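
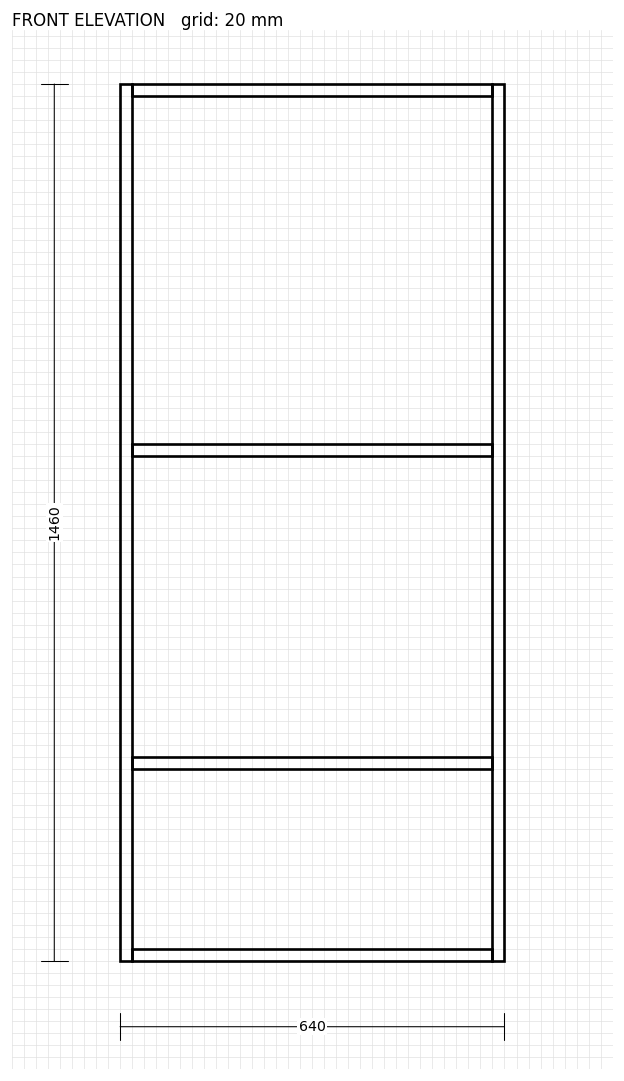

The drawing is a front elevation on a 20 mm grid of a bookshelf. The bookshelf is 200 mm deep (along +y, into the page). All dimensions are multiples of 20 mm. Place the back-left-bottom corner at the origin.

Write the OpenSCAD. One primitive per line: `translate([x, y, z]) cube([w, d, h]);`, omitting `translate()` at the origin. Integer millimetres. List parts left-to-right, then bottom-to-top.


cube([20, 200, 1460]);
translate([20, 0, 0]) cube([600, 200, 20]);
translate([20, 0, 320]) cube([600, 200, 20]);
translate([20, 0, 840]) cube([600, 200, 20]);
translate([20, 0, 1440]) cube([600, 200, 20]);
translate([620, 0, 0]) cube([20, 200, 1460]);


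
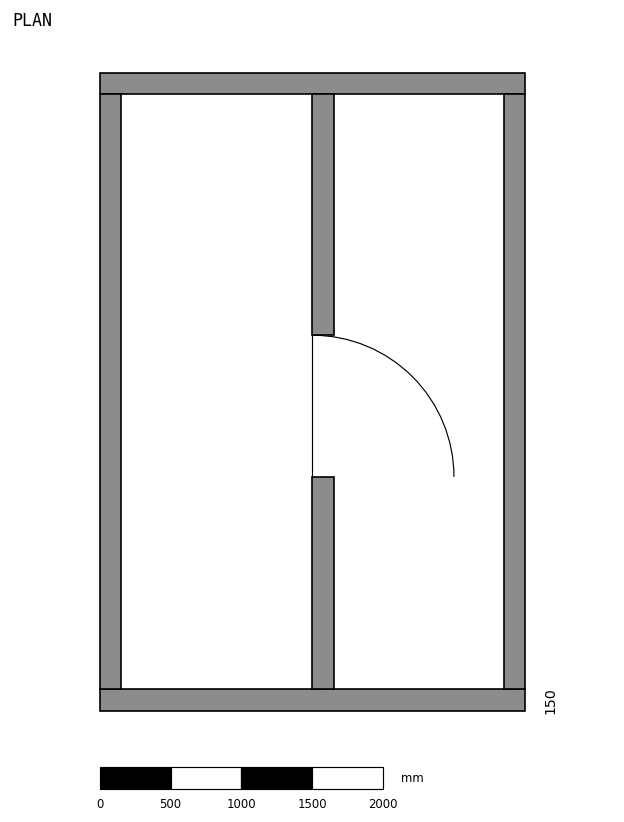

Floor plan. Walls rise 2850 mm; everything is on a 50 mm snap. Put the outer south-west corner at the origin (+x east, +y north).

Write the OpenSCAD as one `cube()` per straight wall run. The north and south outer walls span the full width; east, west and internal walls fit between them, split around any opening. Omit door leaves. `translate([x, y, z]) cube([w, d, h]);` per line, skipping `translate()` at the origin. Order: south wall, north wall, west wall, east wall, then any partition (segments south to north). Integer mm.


cube([3000, 150, 2850]);
translate([0, 4350, 0]) cube([3000, 150, 2850]);
translate([0, 150, 0]) cube([150, 4200, 2850]);
translate([2850, 150, 0]) cube([150, 4200, 2850]);
translate([1500, 150, 0]) cube([150, 1500, 2850]);
translate([1500, 2650, 0]) cube([150, 1700, 2850]);


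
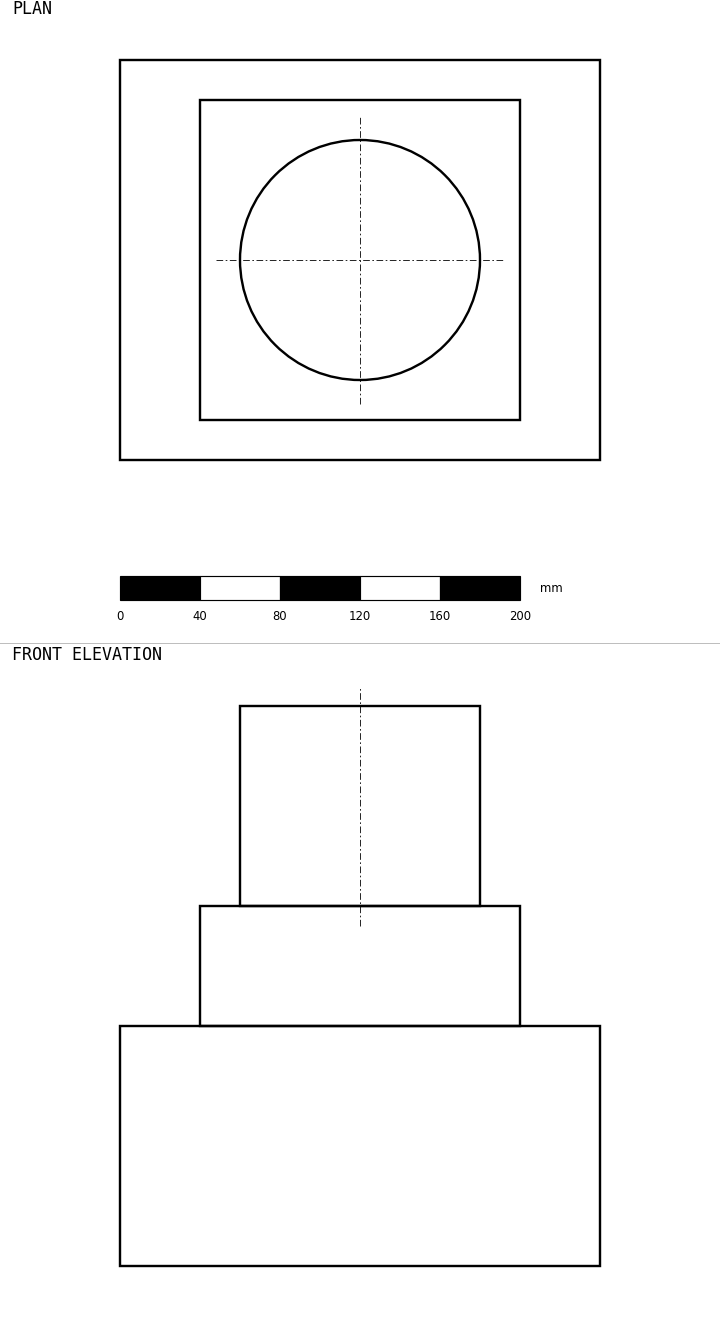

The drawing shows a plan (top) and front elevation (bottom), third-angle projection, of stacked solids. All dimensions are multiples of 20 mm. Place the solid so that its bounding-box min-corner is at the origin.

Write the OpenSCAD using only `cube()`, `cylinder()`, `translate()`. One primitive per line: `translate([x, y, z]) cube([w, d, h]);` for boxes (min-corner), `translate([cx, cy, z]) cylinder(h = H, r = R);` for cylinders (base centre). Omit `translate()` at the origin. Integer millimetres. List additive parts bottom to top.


cube([240, 200, 120]);
translate([40, 20, 120]) cube([160, 160, 60]);
translate([120, 100, 180]) cylinder(h = 100, r = 60);


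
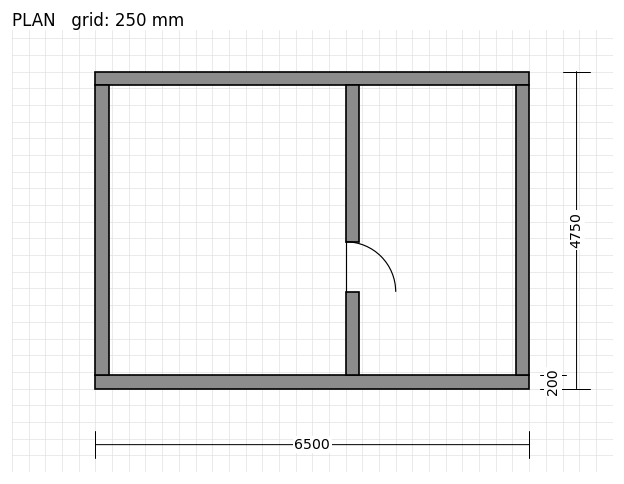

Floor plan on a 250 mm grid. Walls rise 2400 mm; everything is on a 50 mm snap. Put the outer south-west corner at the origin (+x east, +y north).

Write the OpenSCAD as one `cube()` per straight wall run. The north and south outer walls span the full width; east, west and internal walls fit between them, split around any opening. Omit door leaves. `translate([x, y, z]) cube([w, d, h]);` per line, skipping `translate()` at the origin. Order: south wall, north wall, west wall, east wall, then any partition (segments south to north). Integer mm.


cube([6500, 200, 2400]);
translate([0, 4550, 0]) cube([6500, 200, 2400]);
translate([0, 200, 0]) cube([200, 4350, 2400]);
translate([6300, 200, 0]) cube([200, 4350, 2400]);
translate([3750, 200, 0]) cube([200, 1250, 2400]);
translate([3750, 2200, 0]) cube([200, 2350, 2400]);


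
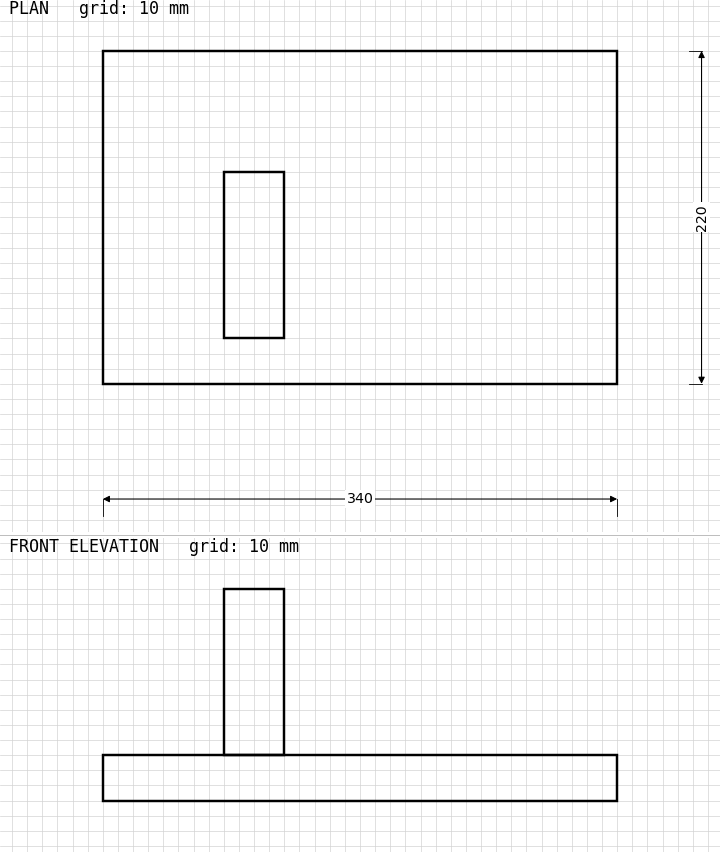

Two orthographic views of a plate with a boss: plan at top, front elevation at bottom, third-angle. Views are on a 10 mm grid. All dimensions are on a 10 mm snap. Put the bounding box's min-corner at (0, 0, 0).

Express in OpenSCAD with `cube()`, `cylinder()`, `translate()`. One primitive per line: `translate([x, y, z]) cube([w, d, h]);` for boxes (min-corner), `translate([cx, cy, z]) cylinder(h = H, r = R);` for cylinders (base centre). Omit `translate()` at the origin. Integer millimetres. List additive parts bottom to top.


cube([340, 220, 30]);
translate([80, 30, 30]) cube([40, 110, 110]);


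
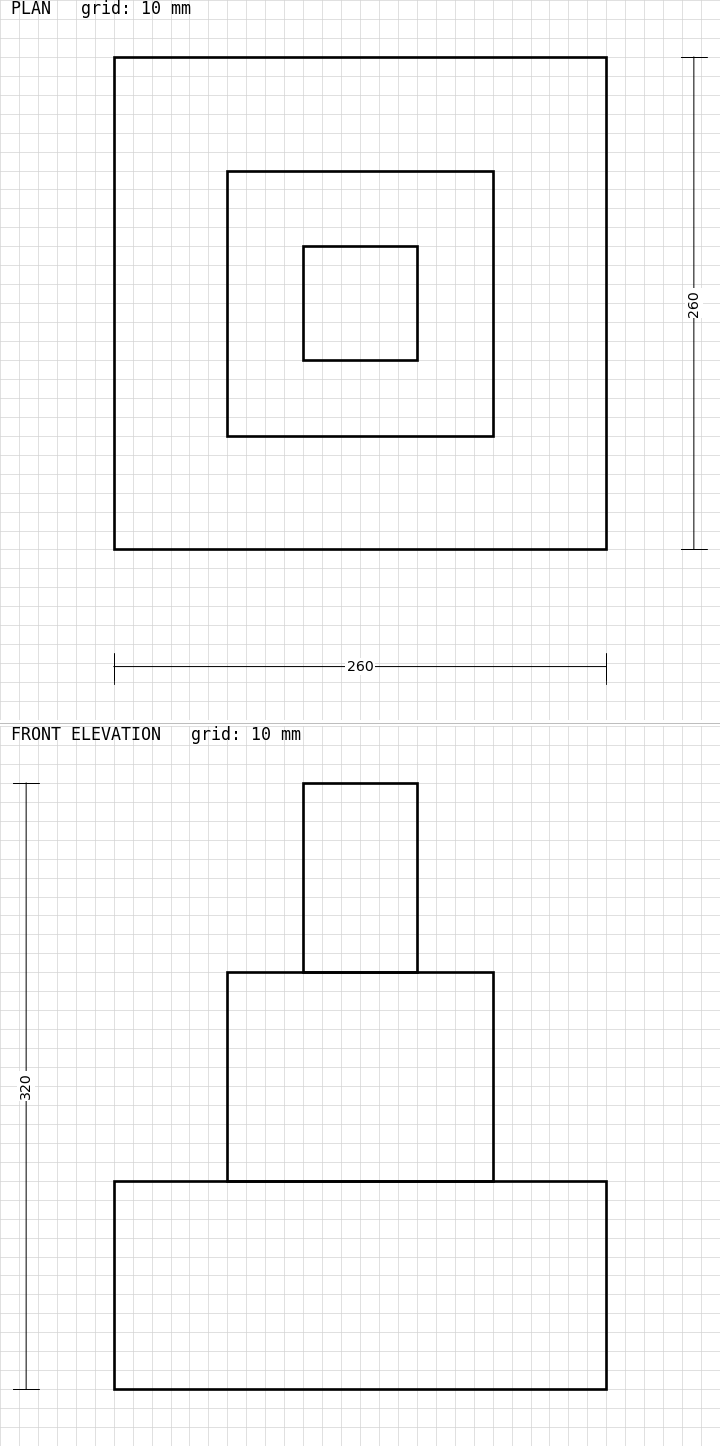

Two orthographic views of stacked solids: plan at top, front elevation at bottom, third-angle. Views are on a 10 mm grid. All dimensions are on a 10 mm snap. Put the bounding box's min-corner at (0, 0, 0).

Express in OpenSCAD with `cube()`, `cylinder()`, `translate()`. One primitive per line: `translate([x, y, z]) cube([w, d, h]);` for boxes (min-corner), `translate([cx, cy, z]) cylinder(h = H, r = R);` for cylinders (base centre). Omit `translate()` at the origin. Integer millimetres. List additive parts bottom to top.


cube([260, 260, 110]);
translate([60, 60, 110]) cube([140, 140, 110]);
translate([100, 100, 220]) cube([60, 60, 100]);


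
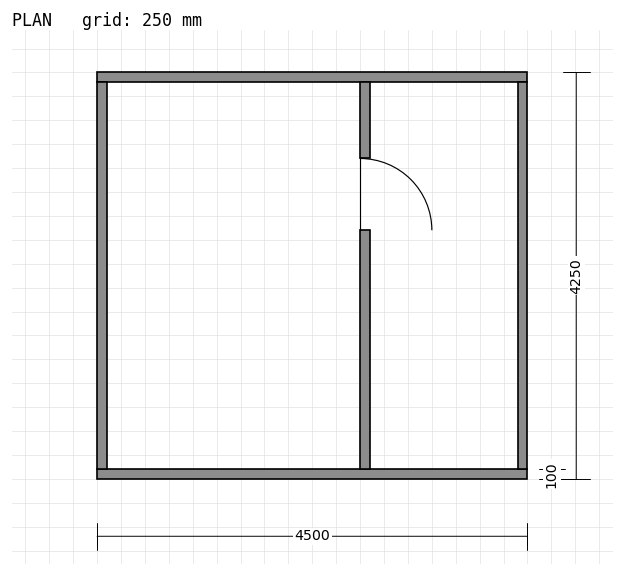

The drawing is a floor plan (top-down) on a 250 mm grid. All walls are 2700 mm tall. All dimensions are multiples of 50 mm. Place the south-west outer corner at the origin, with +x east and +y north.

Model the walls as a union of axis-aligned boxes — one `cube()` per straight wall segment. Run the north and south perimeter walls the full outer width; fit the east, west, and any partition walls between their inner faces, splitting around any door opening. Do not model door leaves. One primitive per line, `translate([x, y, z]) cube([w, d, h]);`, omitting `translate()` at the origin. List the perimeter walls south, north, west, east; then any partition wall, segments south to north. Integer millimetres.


cube([4500, 100, 2700]);
translate([0, 4150, 0]) cube([4500, 100, 2700]);
translate([0, 100, 0]) cube([100, 4050, 2700]);
translate([4400, 100, 0]) cube([100, 4050, 2700]);
translate([2750, 100, 0]) cube([100, 2500, 2700]);
translate([2750, 3350, 0]) cube([100, 800, 2700]);


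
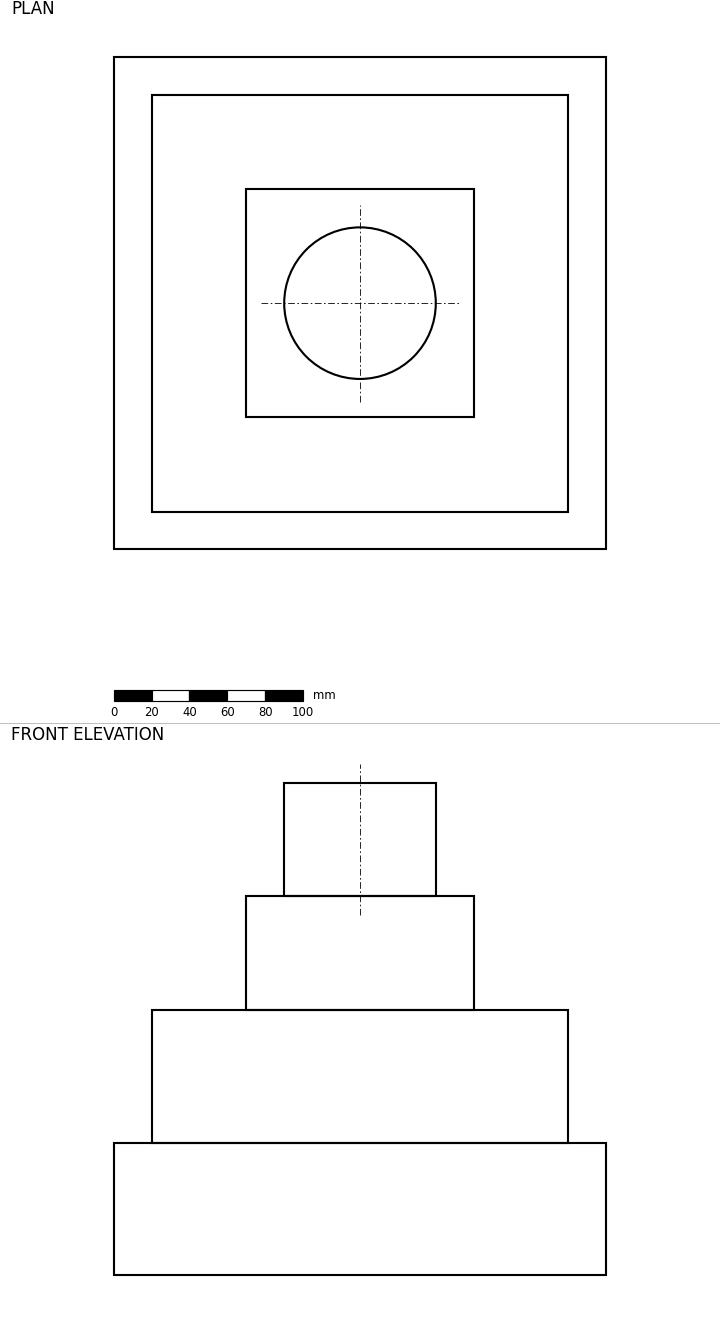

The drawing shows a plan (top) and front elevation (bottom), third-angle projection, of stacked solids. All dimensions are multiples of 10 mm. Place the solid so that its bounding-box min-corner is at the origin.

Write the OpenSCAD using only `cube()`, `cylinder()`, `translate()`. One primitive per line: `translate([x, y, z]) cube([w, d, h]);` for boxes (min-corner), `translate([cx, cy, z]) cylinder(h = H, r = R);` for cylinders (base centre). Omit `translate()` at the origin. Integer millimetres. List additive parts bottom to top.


cube([260, 260, 70]);
translate([20, 20, 70]) cube([220, 220, 70]);
translate([70, 70, 140]) cube([120, 120, 60]);
translate([130, 130, 200]) cylinder(h = 60, r = 40);


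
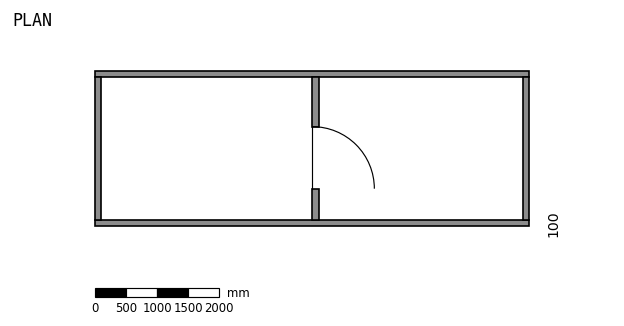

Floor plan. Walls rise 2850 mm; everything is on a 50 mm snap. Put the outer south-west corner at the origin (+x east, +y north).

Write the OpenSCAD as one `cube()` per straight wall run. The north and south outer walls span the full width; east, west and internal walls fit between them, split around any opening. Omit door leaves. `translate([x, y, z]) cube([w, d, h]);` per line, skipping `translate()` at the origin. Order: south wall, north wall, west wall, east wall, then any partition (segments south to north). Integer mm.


cube([7000, 100, 2850]);
translate([0, 2400, 0]) cube([7000, 100, 2850]);
translate([0, 100, 0]) cube([100, 2300, 2850]);
translate([6900, 100, 0]) cube([100, 2300, 2850]);
translate([3500, 100, 0]) cube([100, 500, 2850]);
translate([3500, 1600, 0]) cube([100, 800, 2850]);


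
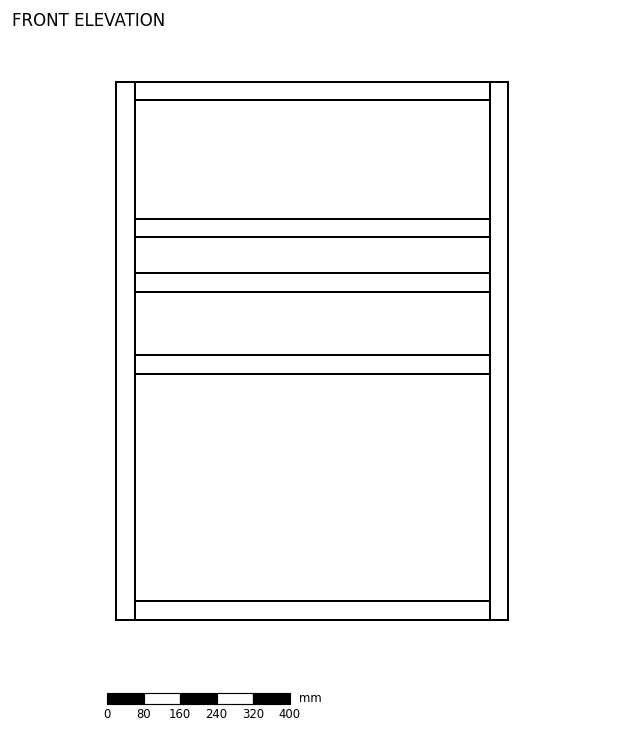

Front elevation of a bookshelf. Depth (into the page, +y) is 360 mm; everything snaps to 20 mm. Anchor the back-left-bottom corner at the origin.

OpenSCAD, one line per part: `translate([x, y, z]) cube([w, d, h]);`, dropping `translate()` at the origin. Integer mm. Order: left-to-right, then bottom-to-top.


cube([40, 360, 1180]);
translate([40, 0, 0]) cube([780, 360, 40]);
translate([40, 0, 540]) cube([780, 360, 40]);
translate([40, 0, 720]) cube([780, 360, 40]);
translate([40, 0, 840]) cube([780, 360, 40]);
translate([40, 0, 1140]) cube([780, 360, 40]);
translate([820, 0, 0]) cube([40, 360, 1180]);


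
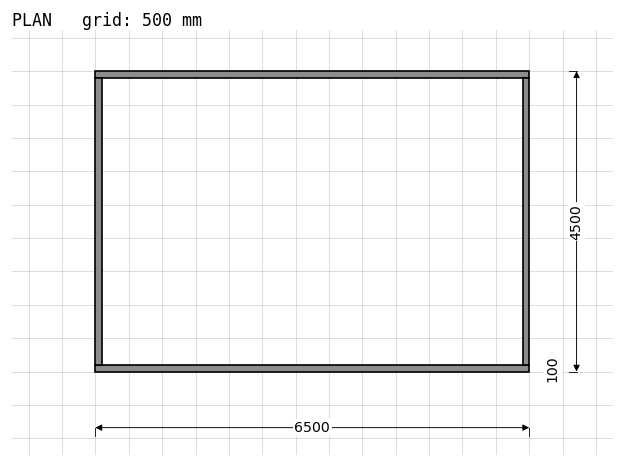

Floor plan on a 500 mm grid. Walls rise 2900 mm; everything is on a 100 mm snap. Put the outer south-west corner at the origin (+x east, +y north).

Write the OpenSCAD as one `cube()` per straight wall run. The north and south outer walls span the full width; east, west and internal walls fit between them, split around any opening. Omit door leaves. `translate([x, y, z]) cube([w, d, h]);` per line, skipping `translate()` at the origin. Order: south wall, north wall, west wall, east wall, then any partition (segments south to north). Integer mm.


cube([6500, 100, 2900]);
translate([0, 4400, 0]) cube([6500, 100, 2900]);
translate([0, 100, 0]) cube([100, 4300, 2900]);
translate([6400, 100, 0]) cube([100, 4300, 2900]);


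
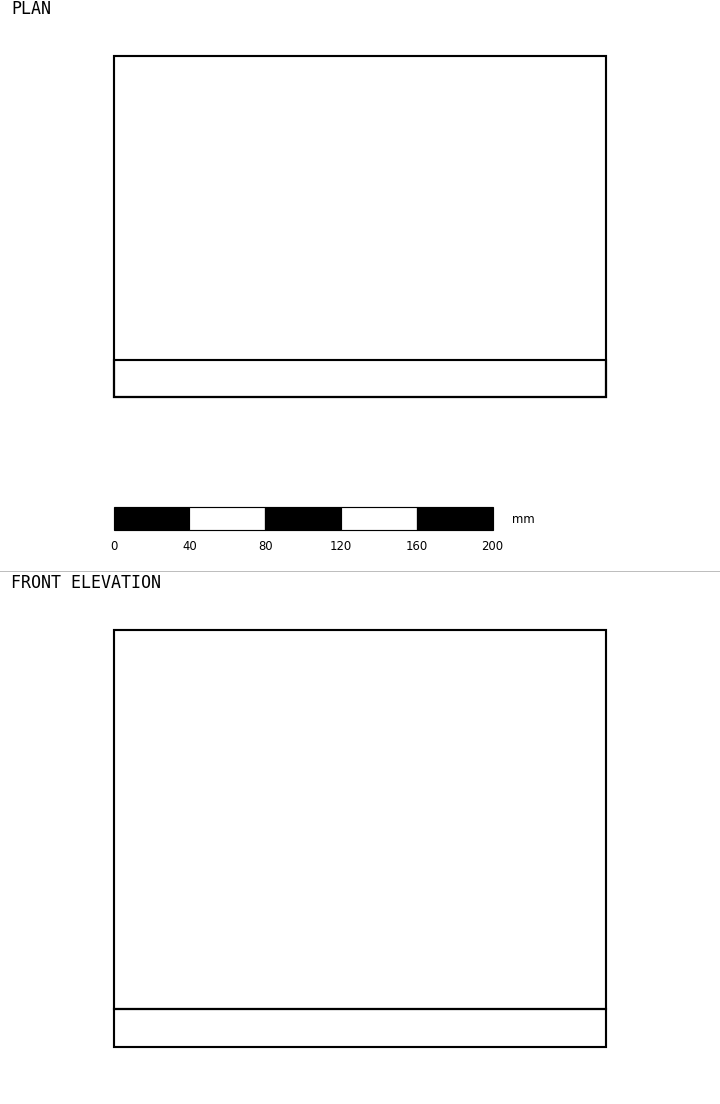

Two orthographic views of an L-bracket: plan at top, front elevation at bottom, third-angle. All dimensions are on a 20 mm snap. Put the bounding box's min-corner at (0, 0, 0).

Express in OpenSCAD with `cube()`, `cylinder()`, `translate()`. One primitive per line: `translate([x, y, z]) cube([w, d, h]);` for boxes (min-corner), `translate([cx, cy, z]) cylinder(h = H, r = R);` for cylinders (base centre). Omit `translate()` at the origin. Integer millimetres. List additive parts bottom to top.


cube([260, 180, 20]);
translate([0, 0, 20]) cube([260, 20, 200]);


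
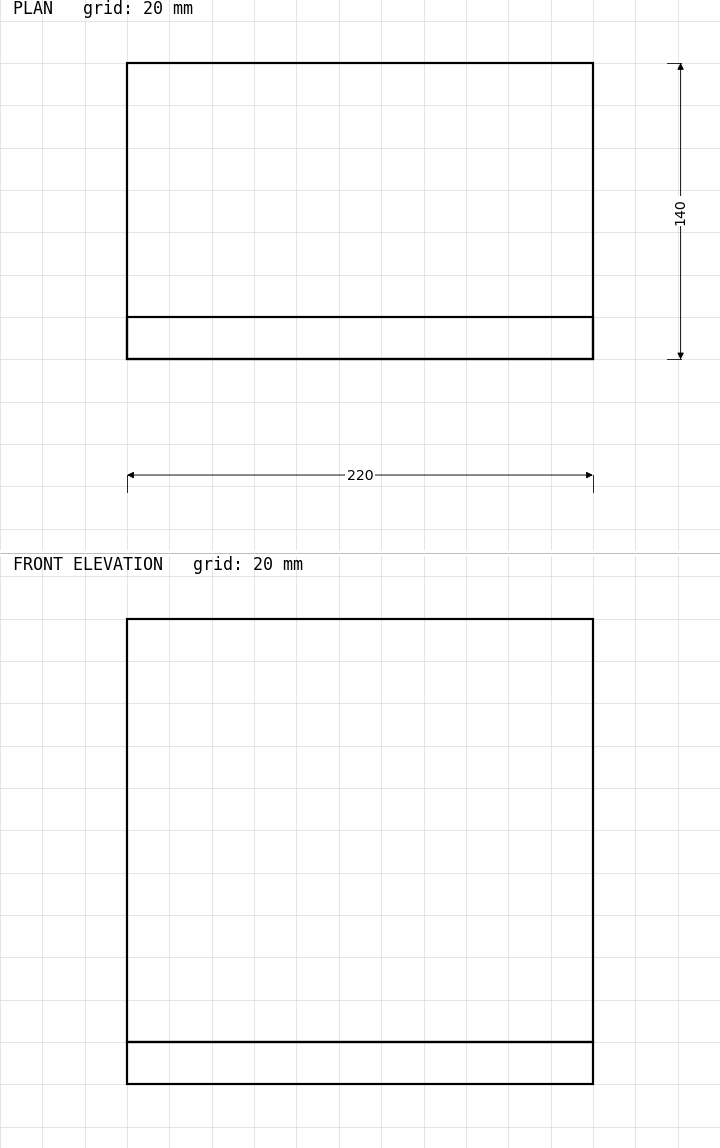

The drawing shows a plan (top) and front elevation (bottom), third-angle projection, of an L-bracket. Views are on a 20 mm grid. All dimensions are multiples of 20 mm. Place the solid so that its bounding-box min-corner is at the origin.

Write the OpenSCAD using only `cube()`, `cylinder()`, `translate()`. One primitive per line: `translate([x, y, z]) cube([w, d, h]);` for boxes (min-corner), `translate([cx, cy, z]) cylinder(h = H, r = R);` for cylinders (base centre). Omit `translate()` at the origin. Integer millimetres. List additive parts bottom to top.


cube([220, 140, 20]);
translate([0, 0, 20]) cube([220, 20, 200]);


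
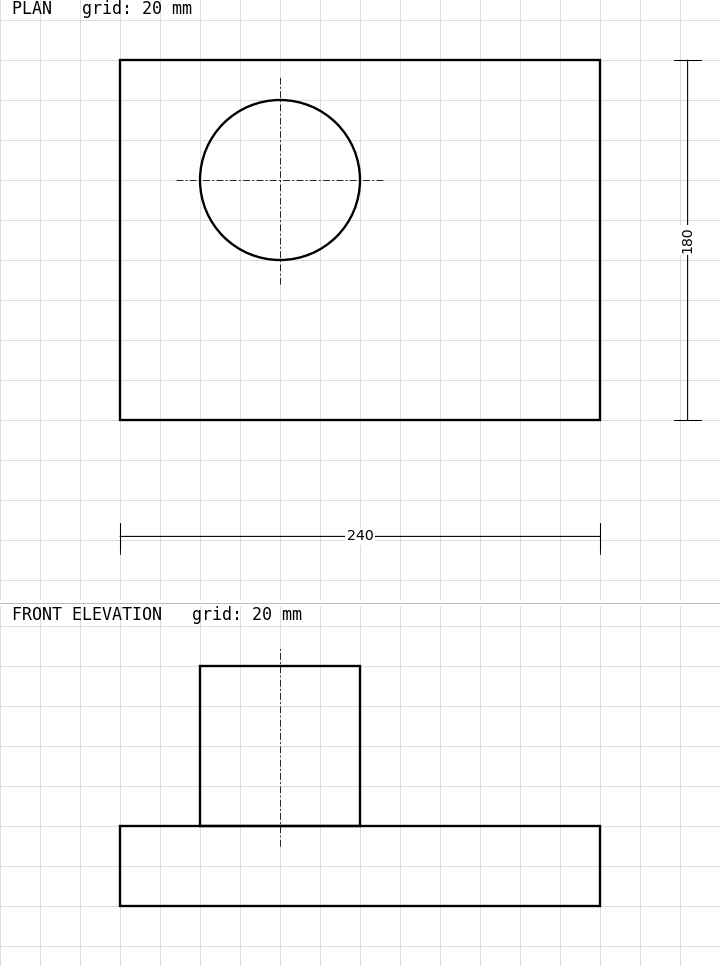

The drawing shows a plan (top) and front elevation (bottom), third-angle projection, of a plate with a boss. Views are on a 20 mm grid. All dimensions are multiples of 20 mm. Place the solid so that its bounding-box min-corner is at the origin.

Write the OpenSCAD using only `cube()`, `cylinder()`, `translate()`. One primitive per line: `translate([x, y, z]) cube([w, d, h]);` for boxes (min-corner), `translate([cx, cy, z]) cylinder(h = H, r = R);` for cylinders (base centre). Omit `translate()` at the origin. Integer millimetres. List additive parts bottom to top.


cube([240, 180, 40]);
translate([80, 120, 40]) cylinder(h = 80, r = 40);


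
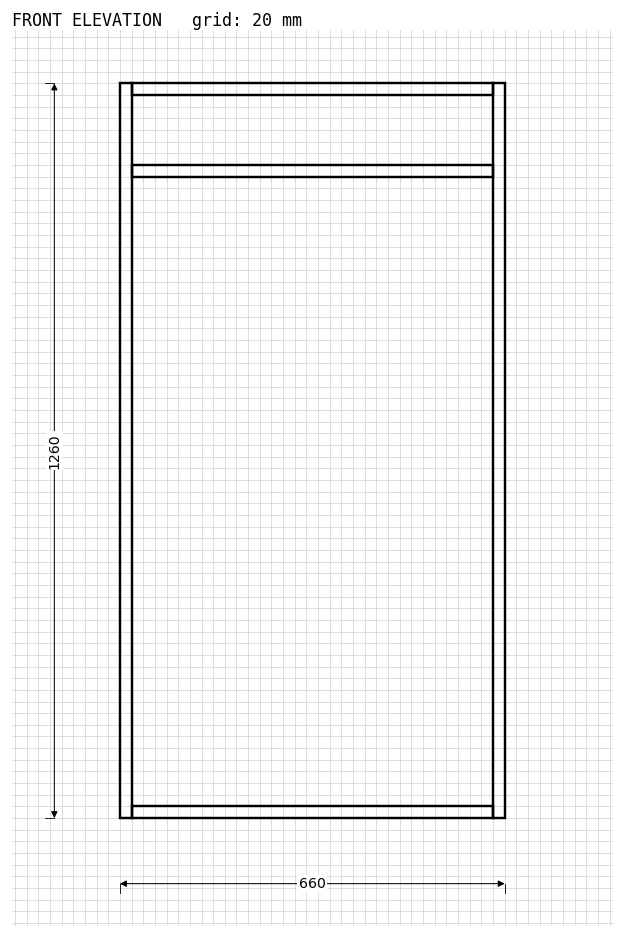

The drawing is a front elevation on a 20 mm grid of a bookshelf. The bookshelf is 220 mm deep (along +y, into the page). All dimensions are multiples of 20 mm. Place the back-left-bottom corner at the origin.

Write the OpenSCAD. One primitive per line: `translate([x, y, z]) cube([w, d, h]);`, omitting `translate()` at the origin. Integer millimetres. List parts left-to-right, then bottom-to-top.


cube([20, 220, 1260]);
translate([20, 0, 0]) cube([620, 220, 20]);
translate([20, 0, 1100]) cube([620, 220, 20]);
translate([20, 0, 1240]) cube([620, 220, 20]);
translate([640, 0, 0]) cube([20, 220, 1260]);


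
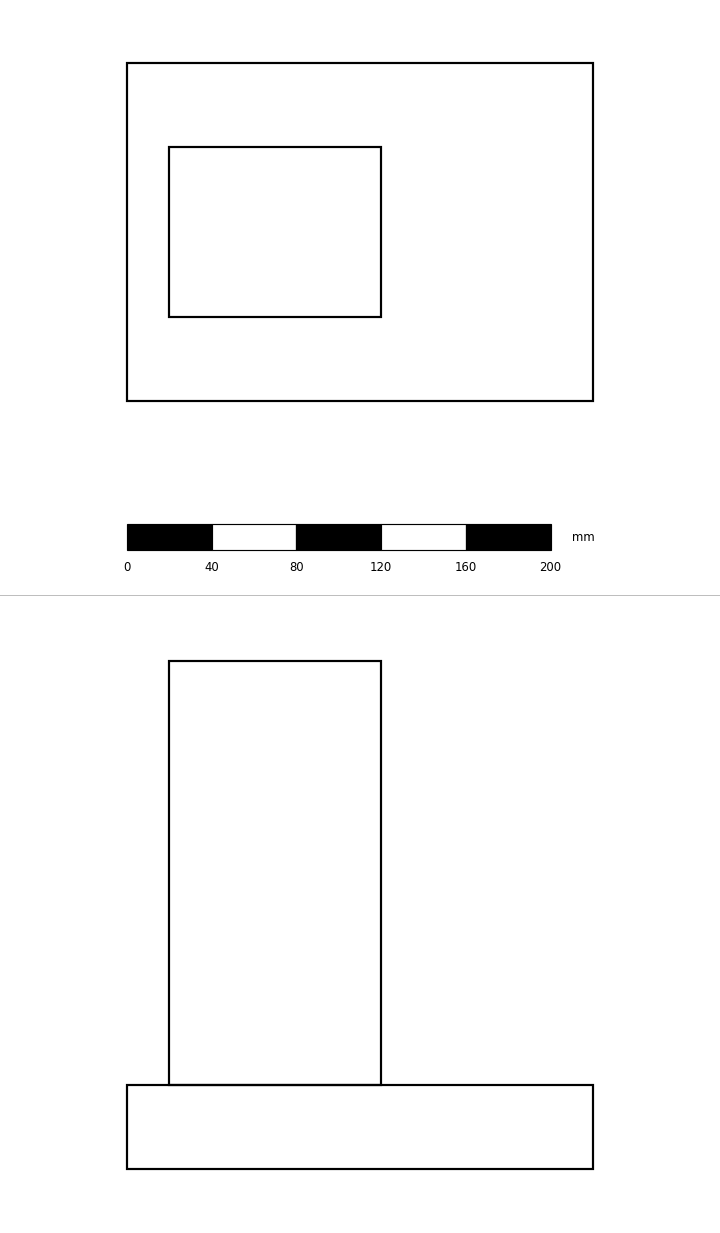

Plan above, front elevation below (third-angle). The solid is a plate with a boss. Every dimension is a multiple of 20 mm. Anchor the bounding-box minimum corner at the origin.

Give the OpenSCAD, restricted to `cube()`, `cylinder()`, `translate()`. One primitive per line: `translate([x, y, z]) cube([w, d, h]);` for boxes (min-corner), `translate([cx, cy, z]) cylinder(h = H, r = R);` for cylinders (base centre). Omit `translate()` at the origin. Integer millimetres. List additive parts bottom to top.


cube([220, 160, 40]);
translate([20, 40, 40]) cube([100, 80, 200]);


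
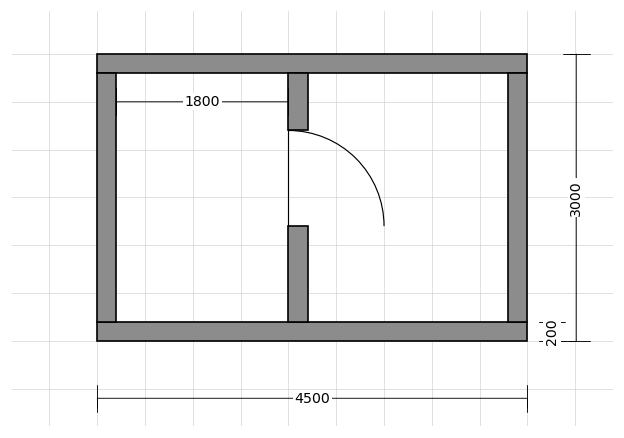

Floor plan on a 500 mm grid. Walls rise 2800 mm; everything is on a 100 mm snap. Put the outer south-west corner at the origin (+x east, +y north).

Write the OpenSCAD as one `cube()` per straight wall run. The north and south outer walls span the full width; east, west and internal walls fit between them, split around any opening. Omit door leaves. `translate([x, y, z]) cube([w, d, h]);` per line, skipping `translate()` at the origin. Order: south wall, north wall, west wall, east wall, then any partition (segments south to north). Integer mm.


cube([4500, 200, 2800]);
translate([0, 2800, 0]) cube([4500, 200, 2800]);
translate([0, 200, 0]) cube([200, 2600, 2800]);
translate([4300, 200, 0]) cube([200, 2600, 2800]);
translate([2000, 200, 0]) cube([200, 1000, 2800]);
translate([2000, 2200, 0]) cube([200, 600, 2800]);


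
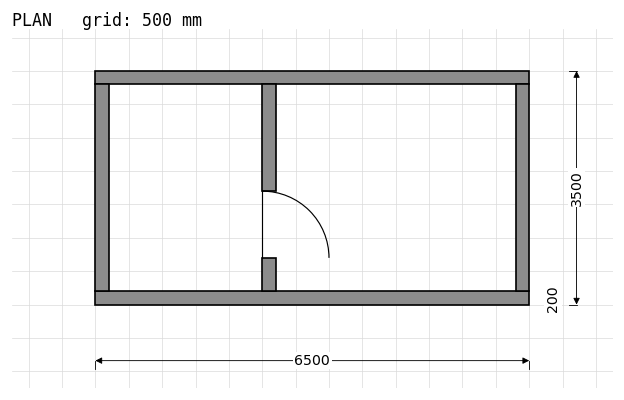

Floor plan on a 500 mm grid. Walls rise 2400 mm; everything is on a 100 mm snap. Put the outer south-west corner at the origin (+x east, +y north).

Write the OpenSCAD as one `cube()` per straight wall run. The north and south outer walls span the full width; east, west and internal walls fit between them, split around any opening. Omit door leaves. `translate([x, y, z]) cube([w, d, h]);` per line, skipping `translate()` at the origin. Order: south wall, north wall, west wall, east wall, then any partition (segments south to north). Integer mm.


cube([6500, 200, 2400]);
translate([0, 3300, 0]) cube([6500, 200, 2400]);
translate([0, 200, 0]) cube([200, 3100, 2400]);
translate([6300, 200, 0]) cube([200, 3100, 2400]);
translate([2500, 200, 0]) cube([200, 500, 2400]);
translate([2500, 1700, 0]) cube([200, 1600, 2400]);


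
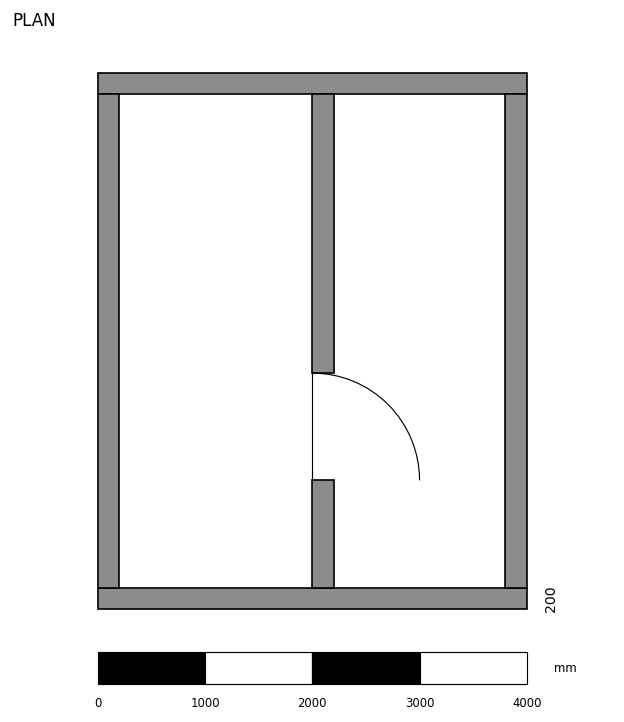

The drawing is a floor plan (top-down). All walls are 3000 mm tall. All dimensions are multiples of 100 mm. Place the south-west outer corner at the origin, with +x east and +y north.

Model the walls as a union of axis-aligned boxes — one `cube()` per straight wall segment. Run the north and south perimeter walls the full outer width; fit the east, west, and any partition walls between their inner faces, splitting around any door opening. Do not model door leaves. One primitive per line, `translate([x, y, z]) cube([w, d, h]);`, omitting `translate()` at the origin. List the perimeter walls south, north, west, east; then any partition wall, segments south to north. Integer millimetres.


cube([4000, 200, 3000]);
translate([0, 4800, 0]) cube([4000, 200, 3000]);
translate([0, 200, 0]) cube([200, 4600, 3000]);
translate([3800, 200, 0]) cube([200, 4600, 3000]);
translate([2000, 200, 0]) cube([200, 1000, 3000]);
translate([2000, 2200, 0]) cube([200, 2600, 3000]);


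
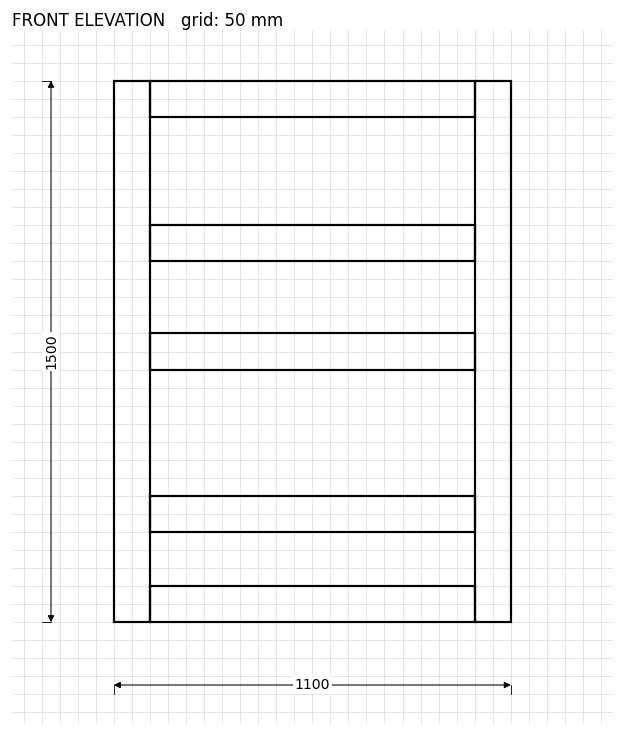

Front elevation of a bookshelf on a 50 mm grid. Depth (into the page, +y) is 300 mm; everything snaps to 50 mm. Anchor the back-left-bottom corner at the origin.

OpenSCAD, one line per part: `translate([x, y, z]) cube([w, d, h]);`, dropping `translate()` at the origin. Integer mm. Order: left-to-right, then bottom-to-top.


cube([100, 300, 1500]);
translate([100, 0, 0]) cube([900, 300, 100]);
translate([100, 0, 250]) cube([900, 300, 100]);
translate([100, 0, 700]) cube([900, 300, 100]);
translate([100, 0, 1000]) cube([900, 300, 100]);
translate([100, 0, 1400]) cube([900, 300, 100]);
translate([1000, 0, 0]) cube([100, 300, 1500]);


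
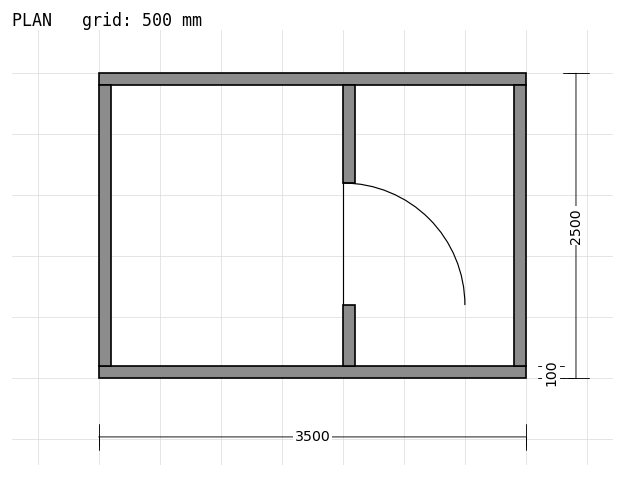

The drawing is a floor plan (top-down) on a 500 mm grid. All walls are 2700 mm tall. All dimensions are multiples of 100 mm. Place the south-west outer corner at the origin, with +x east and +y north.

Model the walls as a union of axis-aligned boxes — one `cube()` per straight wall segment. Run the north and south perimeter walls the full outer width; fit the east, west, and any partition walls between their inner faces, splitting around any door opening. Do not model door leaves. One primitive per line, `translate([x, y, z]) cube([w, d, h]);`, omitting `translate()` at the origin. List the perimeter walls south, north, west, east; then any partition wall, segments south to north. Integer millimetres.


cube([3500, 100, 2700]);
translate([0, 2400, 0]) cube([3500, 100, 2700]);
translate([0, 100, 0]) cube([100, 2300, 2700]);
translate([3400, 100, 0]) cube([100, 2300, 2700]);
translate([2000, 100, 0]) cube([100, 500, 2700]);
translate([2000, 1600, 0]) cube([100, 800, 2700]);


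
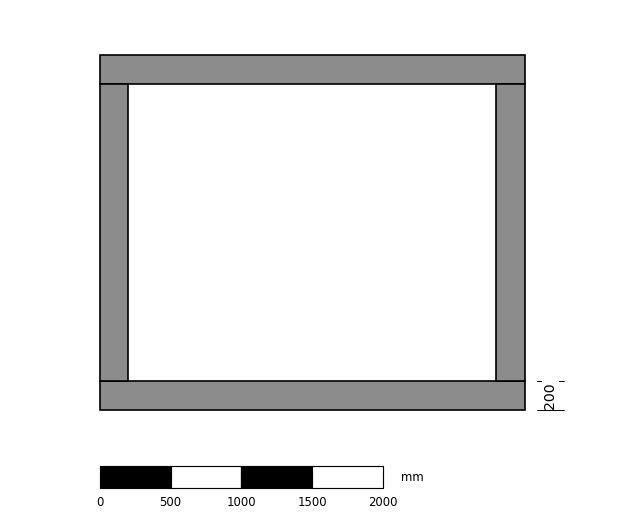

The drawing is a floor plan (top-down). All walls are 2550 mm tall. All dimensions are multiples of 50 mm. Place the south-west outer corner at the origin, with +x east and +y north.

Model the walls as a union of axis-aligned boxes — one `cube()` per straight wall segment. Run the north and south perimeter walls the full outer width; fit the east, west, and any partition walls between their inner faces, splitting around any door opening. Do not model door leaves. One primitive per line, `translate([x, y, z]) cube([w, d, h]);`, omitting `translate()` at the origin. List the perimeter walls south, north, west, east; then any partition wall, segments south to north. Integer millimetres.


cube([3000, 200, 2550]);
translate([0, 2300, 0]) cube([3000, 200, 2550]);
translate([0, 200, 0]) cube([200, 2100, 2550]);
translate([2800, 200, 0]) cube([200, 2100, 2550]);


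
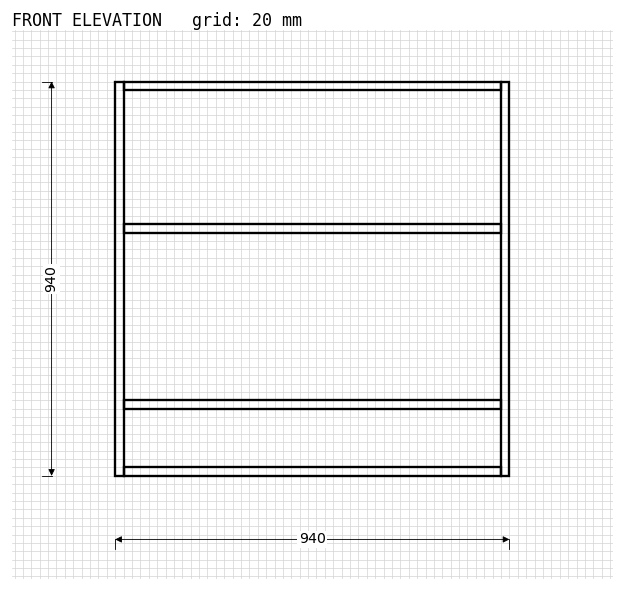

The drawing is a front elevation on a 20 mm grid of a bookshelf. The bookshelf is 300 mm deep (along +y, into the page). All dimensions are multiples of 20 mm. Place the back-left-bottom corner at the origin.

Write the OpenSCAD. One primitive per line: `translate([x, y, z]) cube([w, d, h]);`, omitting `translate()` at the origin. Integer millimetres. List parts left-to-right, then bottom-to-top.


cube([20, 300, 940]);
translate([20, 0, 0]) cube([900, 300, 20]);
translate([20, 0, 160]) cube([900, 300, 20]);
translate([20, 0, 580]) cube([900, 300, 20]);
translate([20, 0, 920]) cube([900, 300, 20]);
translate([920, 0, 0]) cube([20, 300, 940]);


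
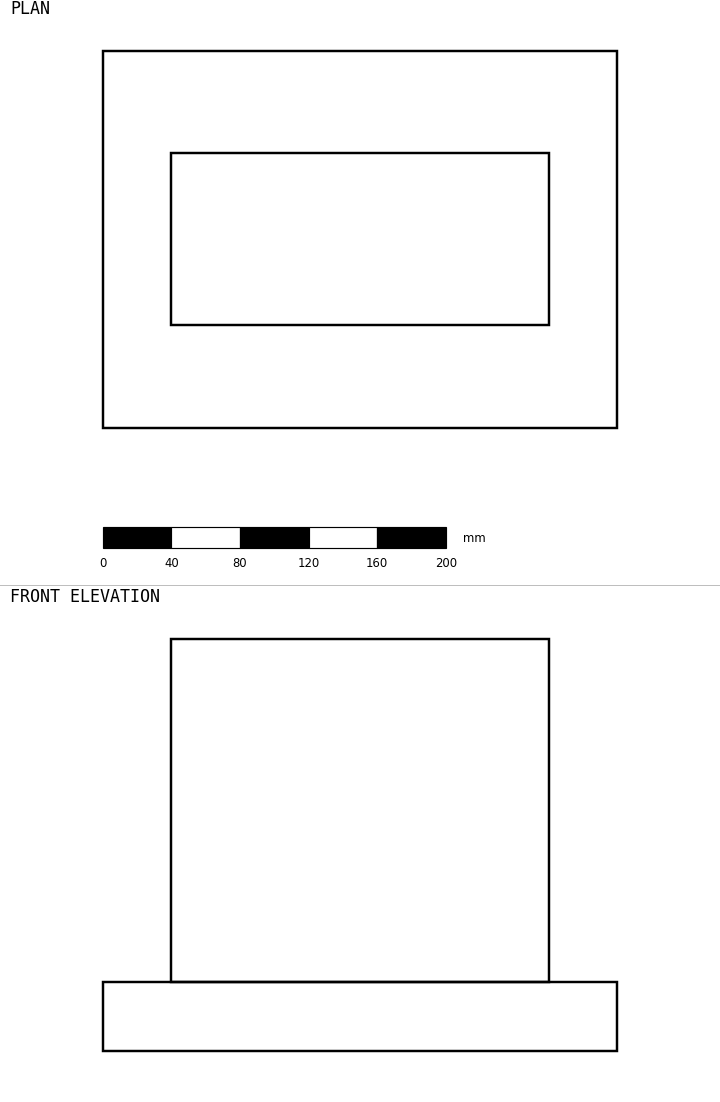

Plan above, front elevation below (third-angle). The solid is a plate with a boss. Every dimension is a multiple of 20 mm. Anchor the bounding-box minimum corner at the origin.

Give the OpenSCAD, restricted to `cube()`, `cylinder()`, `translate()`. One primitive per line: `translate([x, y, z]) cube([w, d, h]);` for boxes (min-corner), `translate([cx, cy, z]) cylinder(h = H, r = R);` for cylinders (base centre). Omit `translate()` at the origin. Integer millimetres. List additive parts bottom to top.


cube([300, 220, 40]);
translate([40, 60, 40]) cube([220, 100, 200]);


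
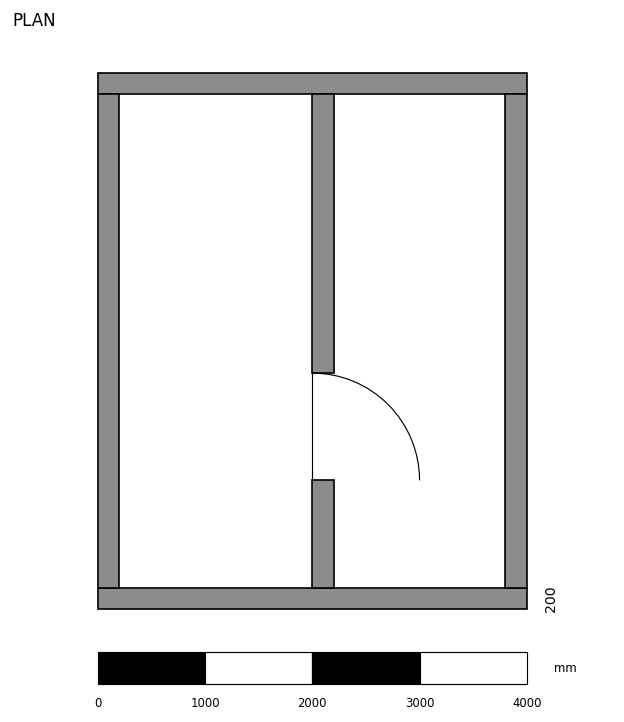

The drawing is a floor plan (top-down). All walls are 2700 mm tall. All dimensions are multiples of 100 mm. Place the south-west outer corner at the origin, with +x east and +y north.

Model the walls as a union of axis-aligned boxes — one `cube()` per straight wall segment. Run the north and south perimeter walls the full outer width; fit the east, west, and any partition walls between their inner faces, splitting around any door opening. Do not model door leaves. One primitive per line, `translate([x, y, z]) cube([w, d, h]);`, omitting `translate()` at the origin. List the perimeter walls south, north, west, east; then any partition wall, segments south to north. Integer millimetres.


cube([4000, 200, 2700]);
translate([0, 4800, 0]) cube([4000, 200, 2700]);
translate([0, 200, 0]) cube([200, 4600, 2700]);
translate([3800, 200, 0]) cube([200, 4600, 2700]);
translate([2000, 200, 0]) cube([200, 1000, 2700]);
translate([2000, 2200, 0]) cube([200, 2600, 2700]);


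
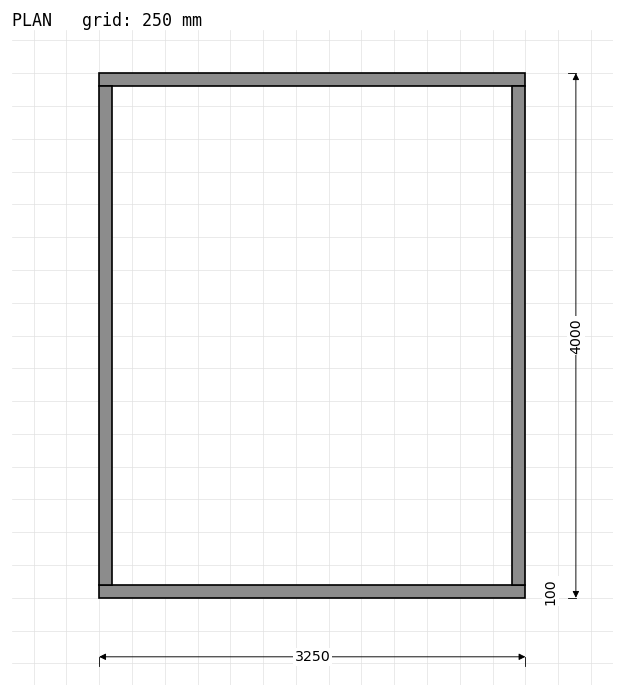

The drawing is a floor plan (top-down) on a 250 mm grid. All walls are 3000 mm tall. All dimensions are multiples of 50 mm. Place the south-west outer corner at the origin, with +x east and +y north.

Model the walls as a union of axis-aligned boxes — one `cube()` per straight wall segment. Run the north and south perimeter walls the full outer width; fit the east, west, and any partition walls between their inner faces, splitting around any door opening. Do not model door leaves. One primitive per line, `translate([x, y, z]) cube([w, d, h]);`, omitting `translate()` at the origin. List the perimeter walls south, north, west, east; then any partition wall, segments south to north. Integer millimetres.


cube([3250, 100, 3000]);
translate([0, 3900, 0]) cube([3250, 100, 3000]);
translate([0, 100, 0]) cube([100, 3800, 3000]);
translate([3150, 100, 0]) cube([100, 3800, 3000]);


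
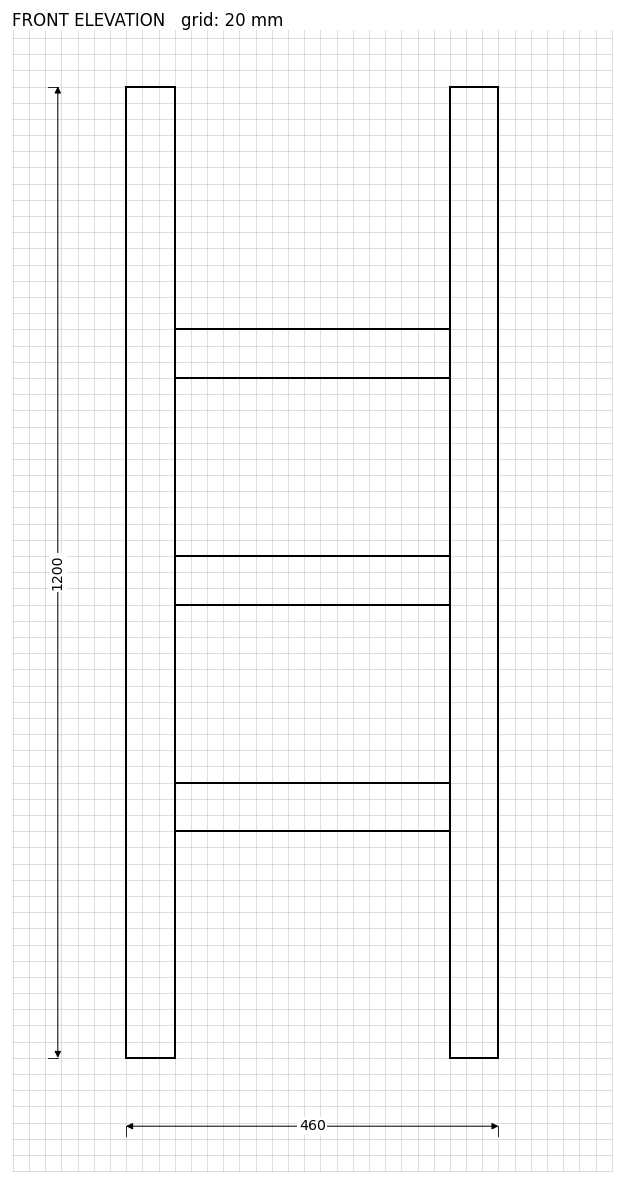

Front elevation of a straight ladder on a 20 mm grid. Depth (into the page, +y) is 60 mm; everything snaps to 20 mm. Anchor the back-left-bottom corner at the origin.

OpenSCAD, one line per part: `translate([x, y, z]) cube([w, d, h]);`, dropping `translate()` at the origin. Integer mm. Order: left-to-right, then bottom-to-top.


cube([60, 60, 1200]);
translate([60, 0, 280]) cube([340, 60, 60]);
translate([60, 0, 560]) cube([340, 60, 60]);
translate([60, 0, 840]) cube([340, 60, 60]);
translate([400, 0, 0]) cube([60, 60, 1200]);


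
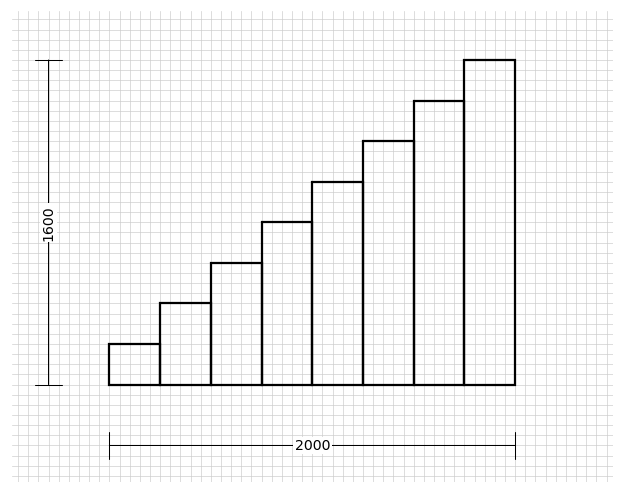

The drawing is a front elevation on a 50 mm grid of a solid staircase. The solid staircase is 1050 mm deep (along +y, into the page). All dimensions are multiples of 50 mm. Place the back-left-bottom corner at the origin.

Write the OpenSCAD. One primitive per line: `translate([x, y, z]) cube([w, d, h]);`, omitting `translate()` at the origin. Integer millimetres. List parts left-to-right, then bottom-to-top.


cube([250, 1050, 200]);
translate([250, 0, 0]) cube([250, 1050, 400]);
translate([500, 0, 0]) cube([250, 1050, 600]);
translate([750, 0, 0]) cube([250, 1050, 800]);
translate([1000, 0, 0]) cube([250, 1050, 1000]);
translate([1250, 0, 0]) cube([250, 1050, 1200]);
translate([1500, 0, 0]) cube([250, 1050, 1400]);
translate([1750, 0, 0]) cube([250, 1050, 1600]);


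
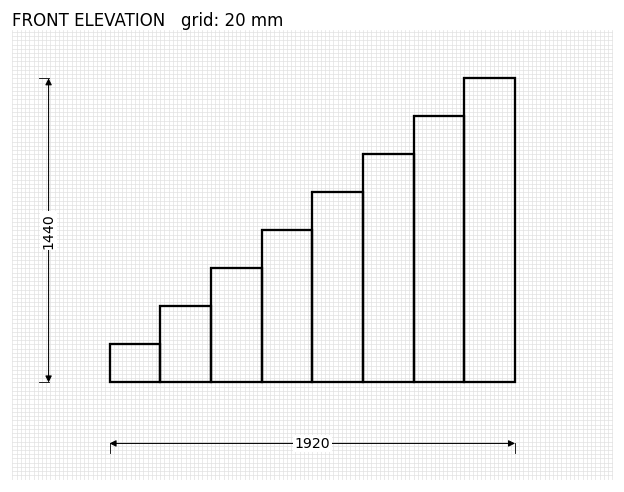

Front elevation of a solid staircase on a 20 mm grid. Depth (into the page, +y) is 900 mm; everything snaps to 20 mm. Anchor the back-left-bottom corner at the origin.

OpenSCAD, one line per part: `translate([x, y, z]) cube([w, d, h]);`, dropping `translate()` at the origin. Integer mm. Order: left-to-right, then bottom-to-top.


cube([240, 900, 180]);
translate([240, 0, 0]) cube([240, 900, 360]);
translate([480, 0, 0]) cube([240, 900, 540]);
translate([720, 0, 0]) cube([240, 900, 720]);
translate([960, 0, 0]) cube([240, 900, 900]);
translate([1200, 0, 0]) cube([240, 900, 1080]);
translate([1440, 0, 0]) cube([240, 900, 1260]);
translate([1680, 0, 0]) cube([240, 900, 1440]);


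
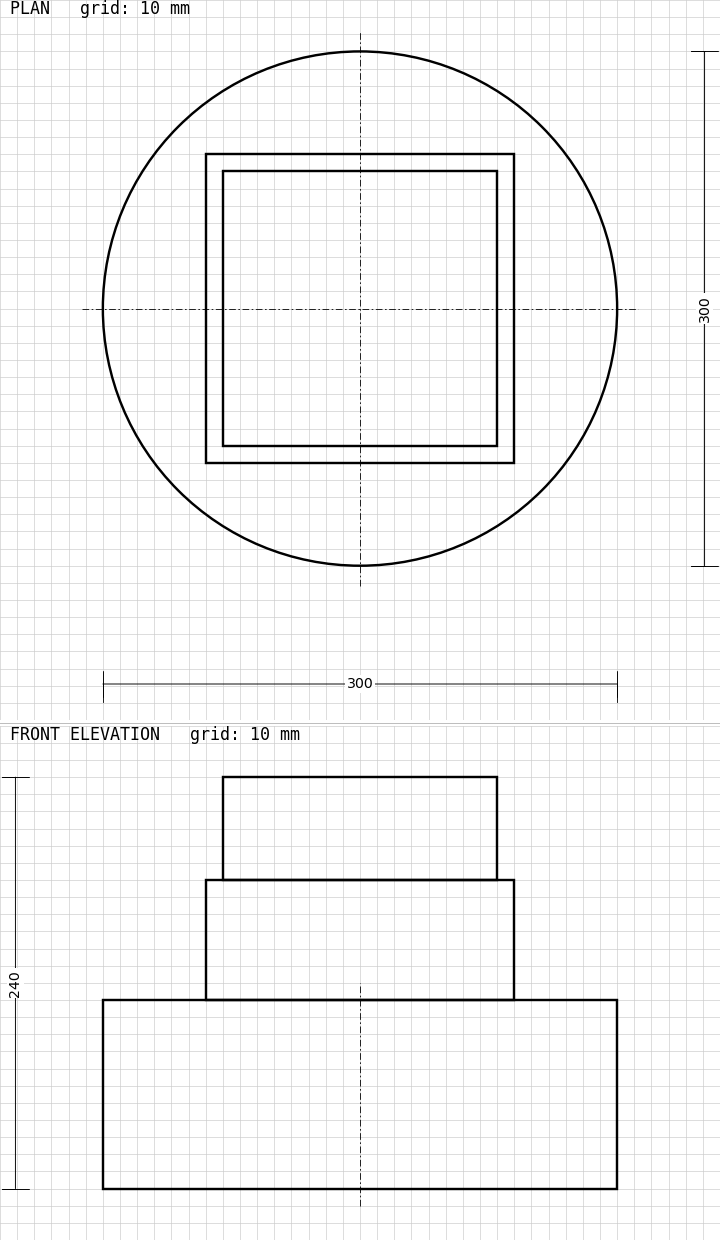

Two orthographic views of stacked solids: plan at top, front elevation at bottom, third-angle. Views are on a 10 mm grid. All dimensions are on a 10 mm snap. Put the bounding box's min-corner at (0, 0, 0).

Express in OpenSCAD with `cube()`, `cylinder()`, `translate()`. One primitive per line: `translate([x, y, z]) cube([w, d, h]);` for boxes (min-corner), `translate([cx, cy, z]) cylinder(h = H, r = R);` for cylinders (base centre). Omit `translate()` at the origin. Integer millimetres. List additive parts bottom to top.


translate([150, 150, 0]) cylinder(h = 110, r = 150);
translate([60, 60, 110]) cube([180, 180, 70]);
translate([70, 70, 180]) cube([160, 160, 60]);


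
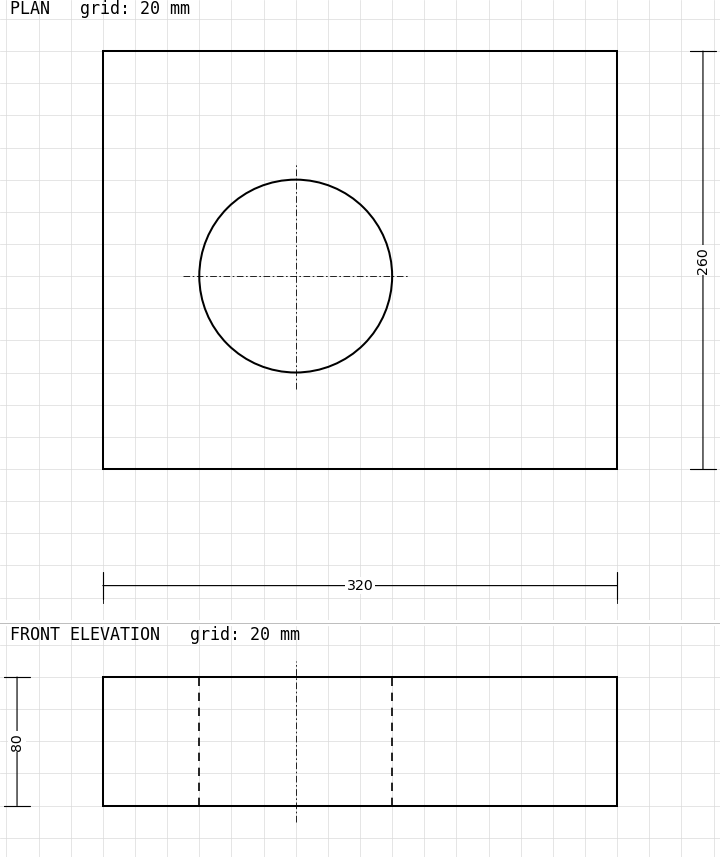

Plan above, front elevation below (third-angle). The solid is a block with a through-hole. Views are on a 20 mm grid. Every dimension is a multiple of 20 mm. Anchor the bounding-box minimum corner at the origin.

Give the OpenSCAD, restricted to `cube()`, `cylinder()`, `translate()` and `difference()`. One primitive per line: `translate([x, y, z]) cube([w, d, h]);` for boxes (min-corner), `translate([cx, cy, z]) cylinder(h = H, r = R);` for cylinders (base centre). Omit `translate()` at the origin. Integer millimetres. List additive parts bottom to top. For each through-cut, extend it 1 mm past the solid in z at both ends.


difference() {
  cube([320, 260, 80]);
  translate([120, 120, -1]) cylinder(h = 82, r = 60);
}


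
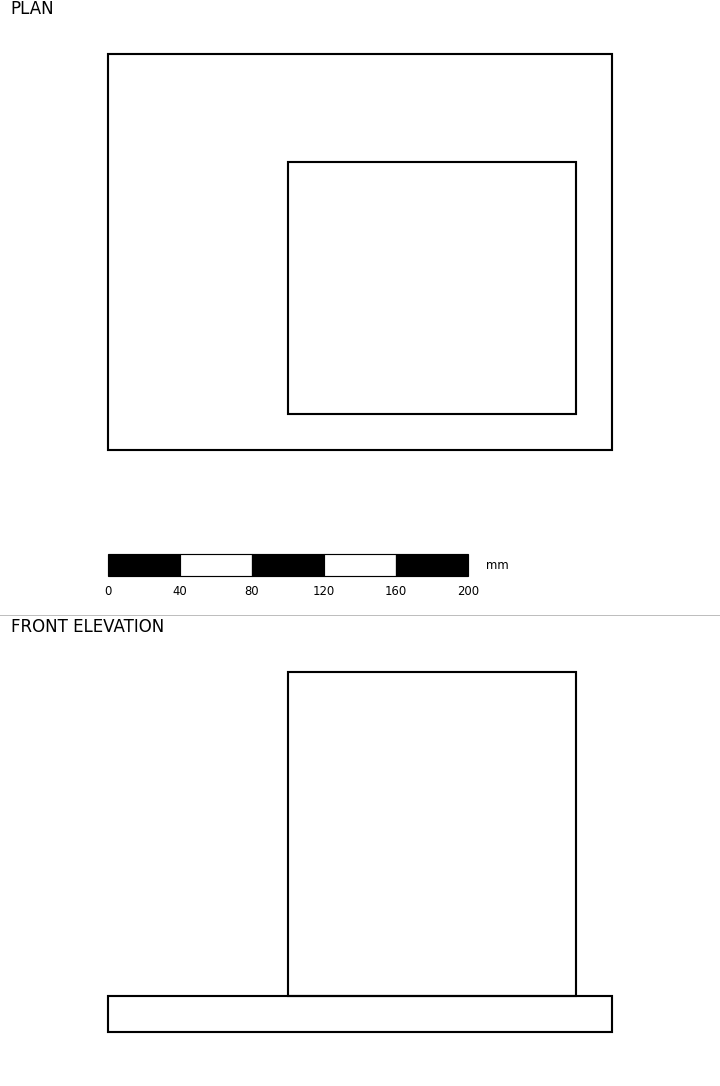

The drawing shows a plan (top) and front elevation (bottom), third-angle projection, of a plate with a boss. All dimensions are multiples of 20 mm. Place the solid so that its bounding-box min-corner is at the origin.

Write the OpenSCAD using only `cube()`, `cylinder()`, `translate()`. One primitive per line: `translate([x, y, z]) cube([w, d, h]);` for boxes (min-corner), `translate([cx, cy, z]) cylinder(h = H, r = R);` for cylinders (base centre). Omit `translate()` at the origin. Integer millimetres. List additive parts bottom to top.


cube([280, 220, 20]);
translate([100, 20, 20]) cube([160, 140, 180]);


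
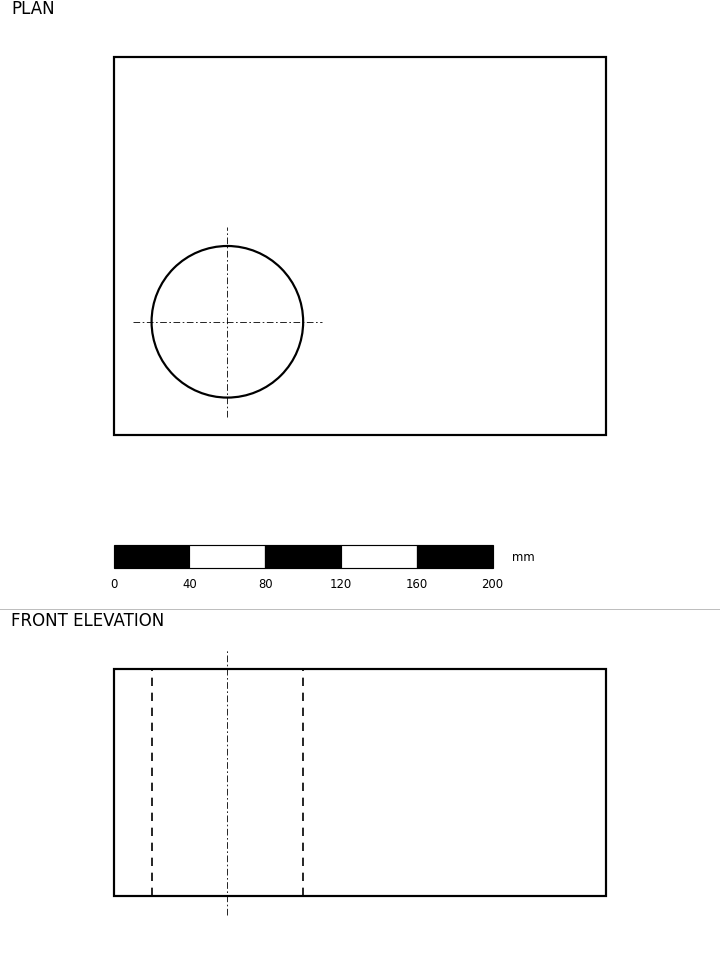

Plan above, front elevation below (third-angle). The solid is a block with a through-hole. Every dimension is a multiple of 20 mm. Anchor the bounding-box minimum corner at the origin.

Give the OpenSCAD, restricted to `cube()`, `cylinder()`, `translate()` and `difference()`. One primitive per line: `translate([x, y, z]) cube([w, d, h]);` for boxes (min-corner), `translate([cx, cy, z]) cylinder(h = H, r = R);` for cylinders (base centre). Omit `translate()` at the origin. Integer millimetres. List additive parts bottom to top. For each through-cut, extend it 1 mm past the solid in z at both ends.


difference() {
  cube([260, 200, 120]);
  translate([60, 60, -1]) cylinder(h = 122, r = 40);
}


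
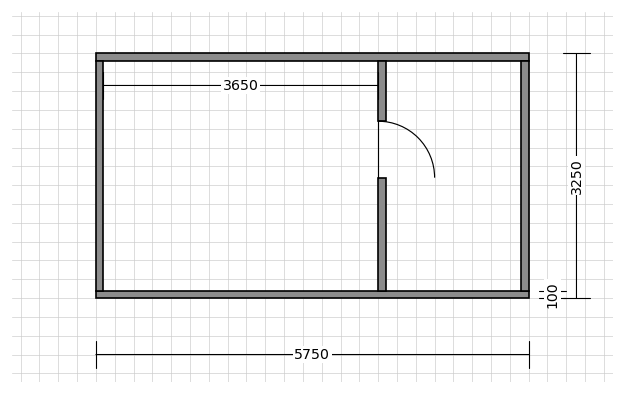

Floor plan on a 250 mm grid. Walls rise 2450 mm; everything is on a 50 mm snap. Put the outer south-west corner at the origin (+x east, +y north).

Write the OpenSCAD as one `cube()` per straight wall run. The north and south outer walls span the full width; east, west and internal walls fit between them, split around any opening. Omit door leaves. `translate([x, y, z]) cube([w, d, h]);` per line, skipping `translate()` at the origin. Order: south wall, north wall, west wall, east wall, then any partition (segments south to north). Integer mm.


cube([5750, 100, 2450]);
translate([0, 3150, 0]) cube([5750, 100, 2450]);
translate([0, 100, 0]) cube([100, 3050, 2450]);
translate([5650, 100, 0]) cube([100, 3050, 2450]);
translate([3750, 100, 0]) cube([100, 1500, 2450]);
translate([3750, 2350, 0]) cube([100, 800, 2450]);


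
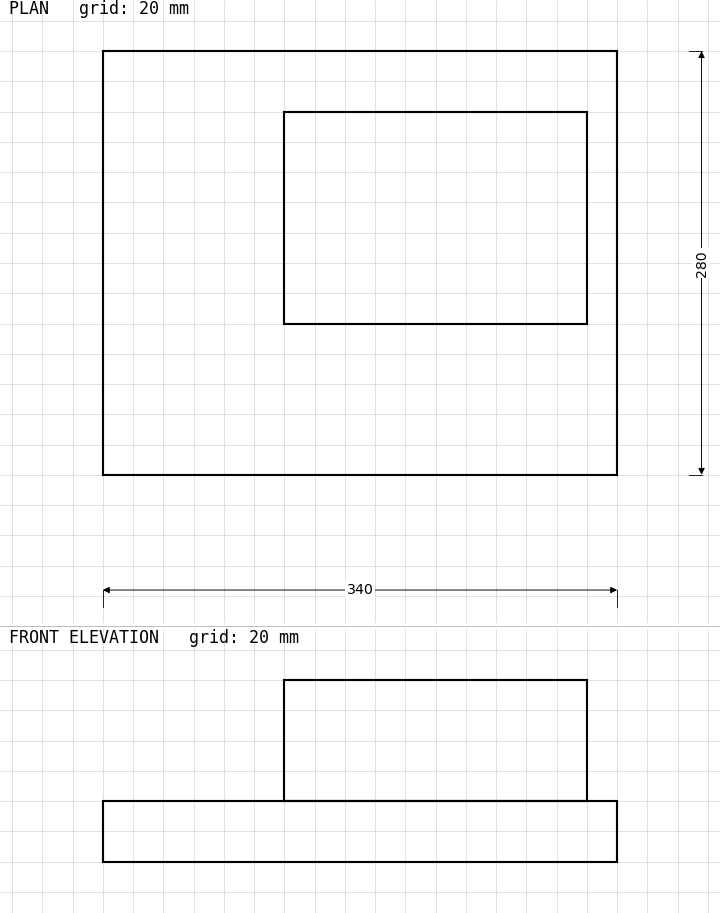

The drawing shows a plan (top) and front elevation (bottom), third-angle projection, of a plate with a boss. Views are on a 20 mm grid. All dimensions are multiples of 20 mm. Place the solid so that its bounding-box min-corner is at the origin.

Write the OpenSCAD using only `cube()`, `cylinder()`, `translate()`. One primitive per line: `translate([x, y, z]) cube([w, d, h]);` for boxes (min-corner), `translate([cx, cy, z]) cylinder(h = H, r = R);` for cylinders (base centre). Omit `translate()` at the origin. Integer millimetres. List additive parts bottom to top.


cube([340, 280, 40]);
translate([120, 100, 40]) cube([200, 140, 80]);


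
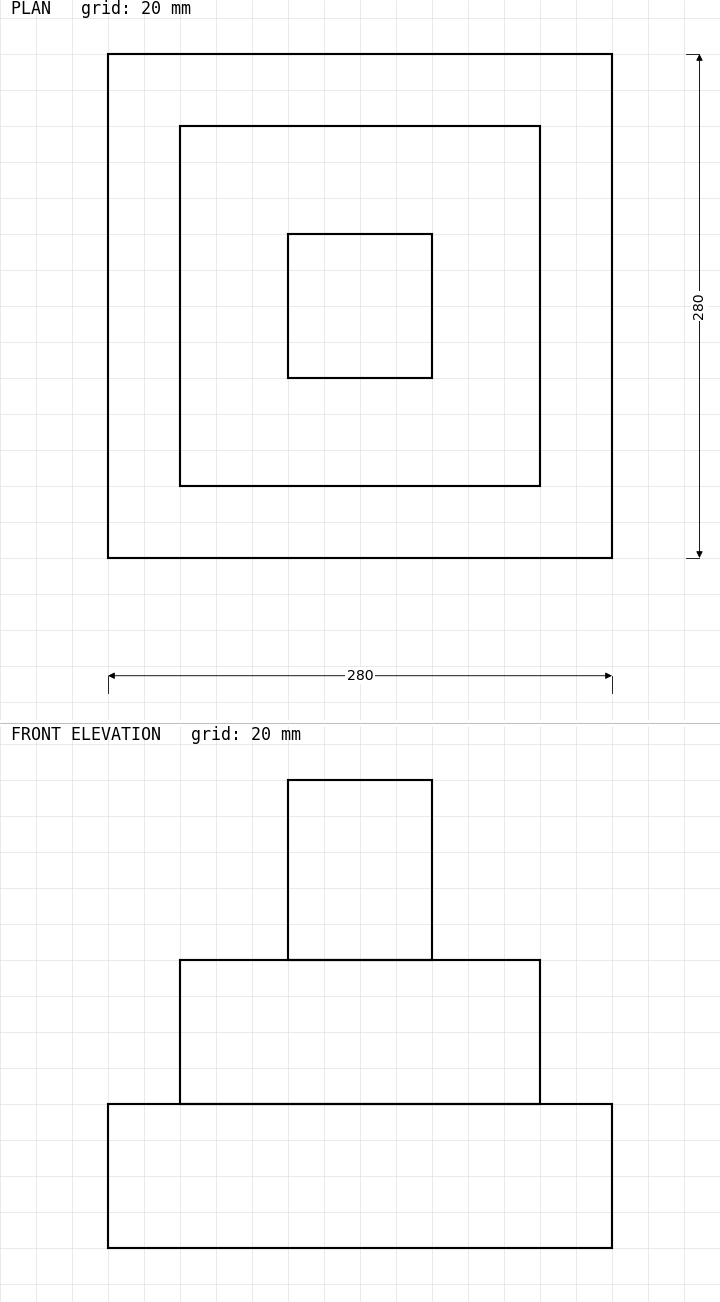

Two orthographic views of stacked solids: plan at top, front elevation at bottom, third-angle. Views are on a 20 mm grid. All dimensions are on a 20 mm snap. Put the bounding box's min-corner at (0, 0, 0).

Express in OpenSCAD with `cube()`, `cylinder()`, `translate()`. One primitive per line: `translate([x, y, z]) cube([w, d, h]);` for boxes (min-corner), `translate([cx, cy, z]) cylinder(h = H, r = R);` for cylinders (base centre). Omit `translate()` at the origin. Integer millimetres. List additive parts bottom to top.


cube([280, 280, 80]);
translate([40, 40, 80]) cube([200, 200, 80]);
translate([100, 100, 160]) cube([80, 80, 100]);


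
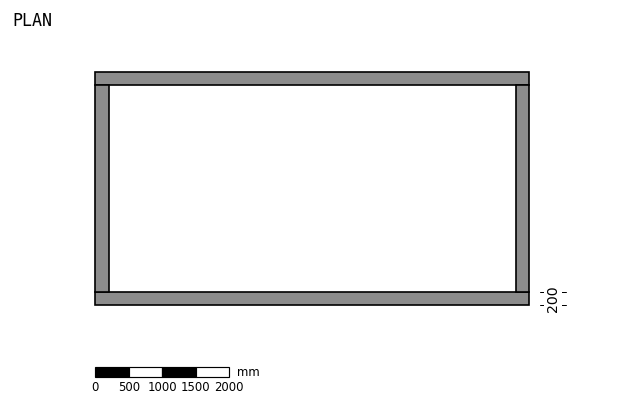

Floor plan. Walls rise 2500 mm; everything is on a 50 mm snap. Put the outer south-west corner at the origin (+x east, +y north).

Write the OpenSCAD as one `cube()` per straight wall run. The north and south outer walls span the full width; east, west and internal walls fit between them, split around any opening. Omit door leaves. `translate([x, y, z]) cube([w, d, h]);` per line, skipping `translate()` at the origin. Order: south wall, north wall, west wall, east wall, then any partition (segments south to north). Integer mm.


cube([6500, 200, 2500]);
translate([0, 3300, 0]) cube([6500, 200, 2500]);
translate([0, 200, 0]) cube([200, 3100, 2500]);
translate([6300, 200, 0]) cube([200, 3100, 2500]);


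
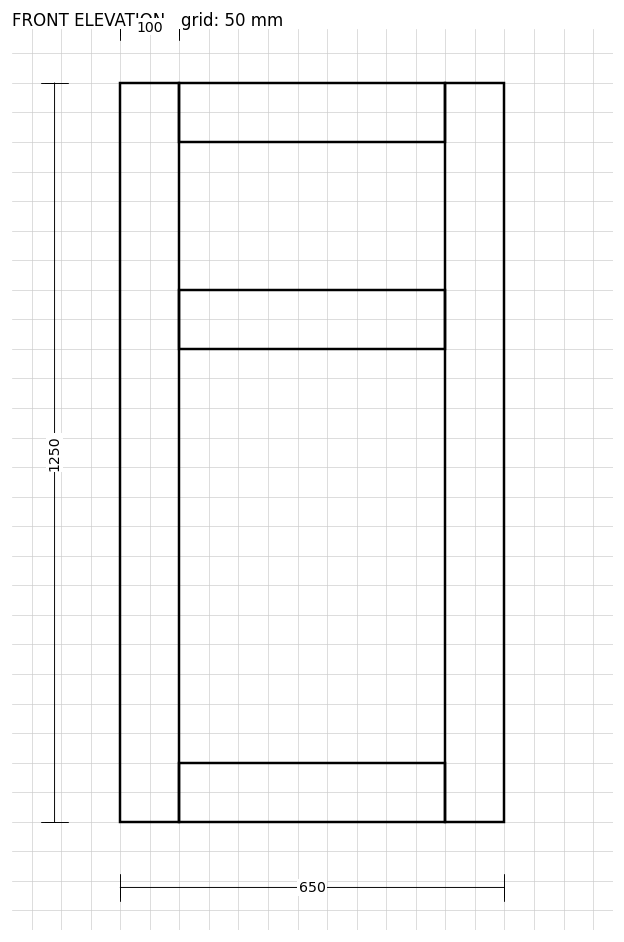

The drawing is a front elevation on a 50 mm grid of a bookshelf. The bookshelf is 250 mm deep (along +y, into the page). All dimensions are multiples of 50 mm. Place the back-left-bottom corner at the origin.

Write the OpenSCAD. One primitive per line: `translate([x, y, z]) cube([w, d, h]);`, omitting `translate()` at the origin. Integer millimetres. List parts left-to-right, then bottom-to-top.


cube([100, 250, 1250]);
translate([100, 0, 0]) cube([450, 250, 100]);
translate([100, 0, 800]) cube([450, 250, 100]);
translate([100, 0, 1150]) cube([450, 250, 100]);
translate([550, 0, 0]) cube([100, 250, 1250]);
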